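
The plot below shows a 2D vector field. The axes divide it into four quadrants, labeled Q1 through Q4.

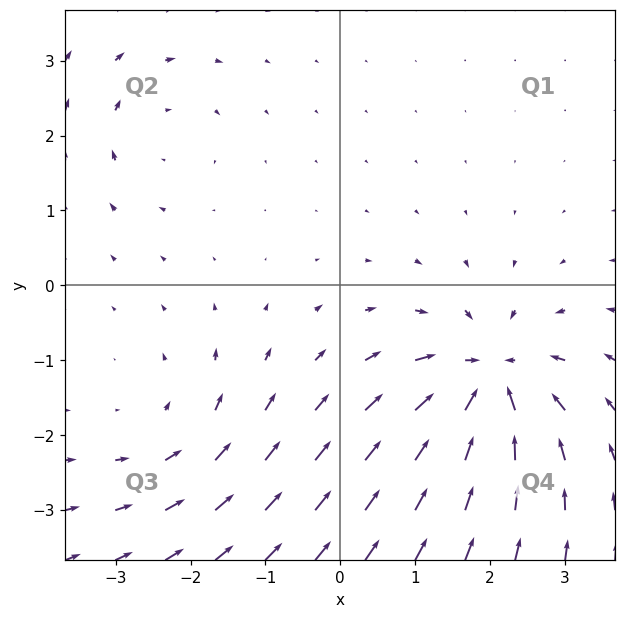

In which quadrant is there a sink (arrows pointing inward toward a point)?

The sink sits at approximately (2.0, -1.2), which lies in quadrant Q4. The divergence there is about -7, negative as expected for a sink.

Q4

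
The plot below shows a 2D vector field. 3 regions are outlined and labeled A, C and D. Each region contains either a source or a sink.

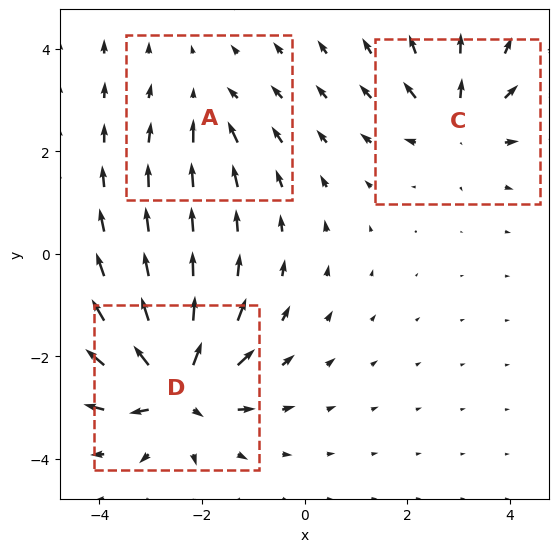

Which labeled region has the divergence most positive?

Divergence at each region's feature centre — A: about -2, C: about +4, D: about +7. Region D is most positive.

D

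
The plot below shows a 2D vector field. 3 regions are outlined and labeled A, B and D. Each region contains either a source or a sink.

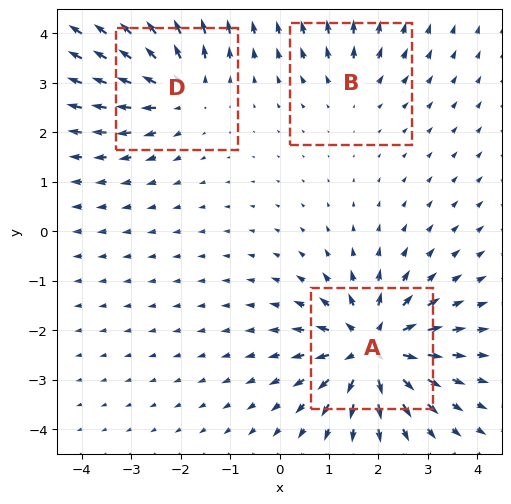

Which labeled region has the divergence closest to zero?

B

Divergence at each region's feature centre — A: about +6, B: about +2, D: about +4. Region B is closest to zero.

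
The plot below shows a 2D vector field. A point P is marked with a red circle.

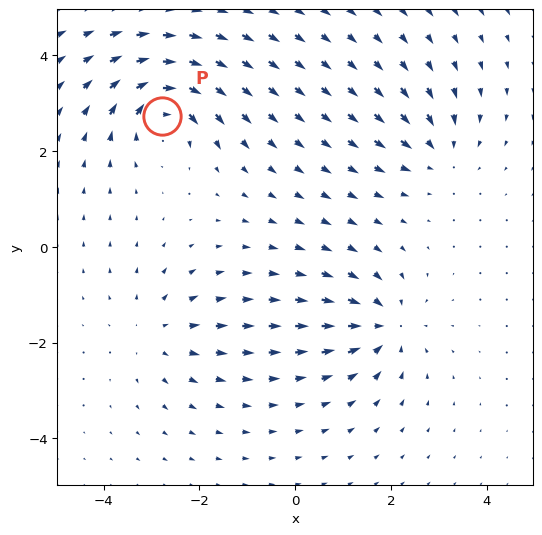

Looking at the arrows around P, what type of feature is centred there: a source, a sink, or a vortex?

At P (-2.8, 2.7) the arrows circulate clockwise. Divergence ≈0, curl about -6 — near-zero divergence with nonzero curl is a vortex.

vortex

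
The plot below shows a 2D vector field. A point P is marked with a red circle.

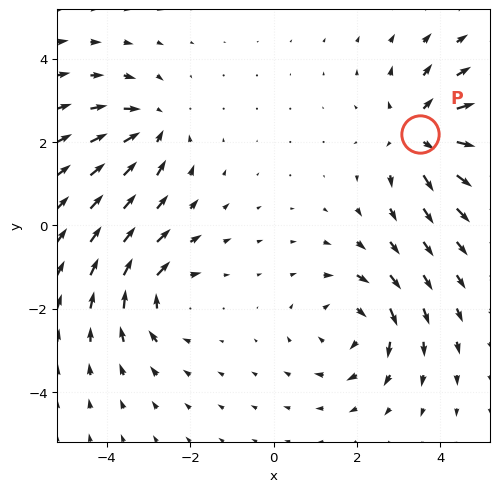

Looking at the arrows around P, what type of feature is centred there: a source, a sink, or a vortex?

source

At P (3.5, 2.2) the arrows spread outward. Divergence about +5, curl ≈0 — positive divergence with near-zero curl is a source.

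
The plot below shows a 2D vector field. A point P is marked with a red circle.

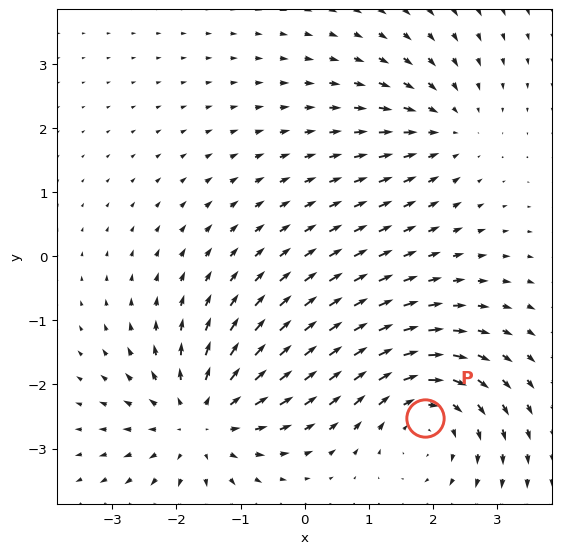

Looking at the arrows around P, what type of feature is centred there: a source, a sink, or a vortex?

vortex

At P (1.9, -2.5) the arrows circulate clockwise. Divergence ≈0, curl about -4 — near-zero divergence with nonzero curl is a vortex.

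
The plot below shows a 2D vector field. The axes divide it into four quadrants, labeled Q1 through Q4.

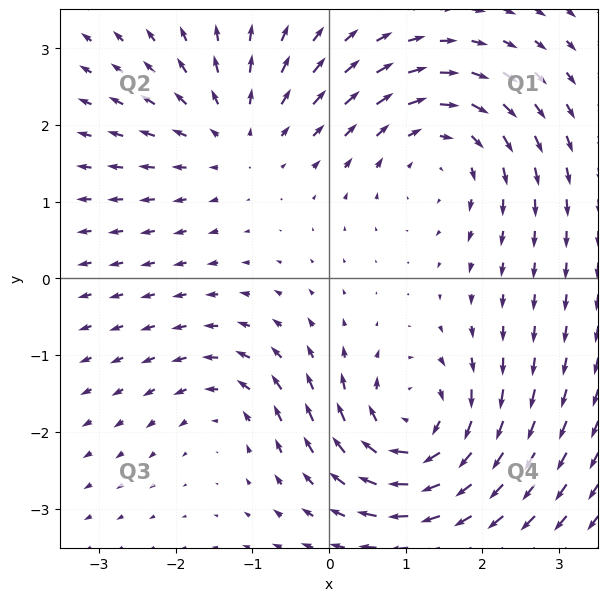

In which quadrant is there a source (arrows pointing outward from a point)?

The source sits at approximately (-1.2, 1.9), which lies in quadrant Q2. The divergence there is about +4, positive as expected for a source.

Q2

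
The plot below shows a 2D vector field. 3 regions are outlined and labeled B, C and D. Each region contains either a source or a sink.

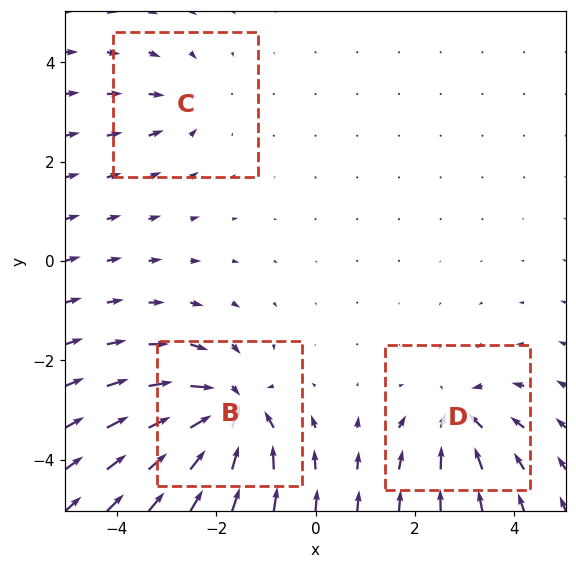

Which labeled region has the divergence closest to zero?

C

Divergence at each region's feature centre — B: about -6, C: about -2, D: about -4. Region C is closest to zero.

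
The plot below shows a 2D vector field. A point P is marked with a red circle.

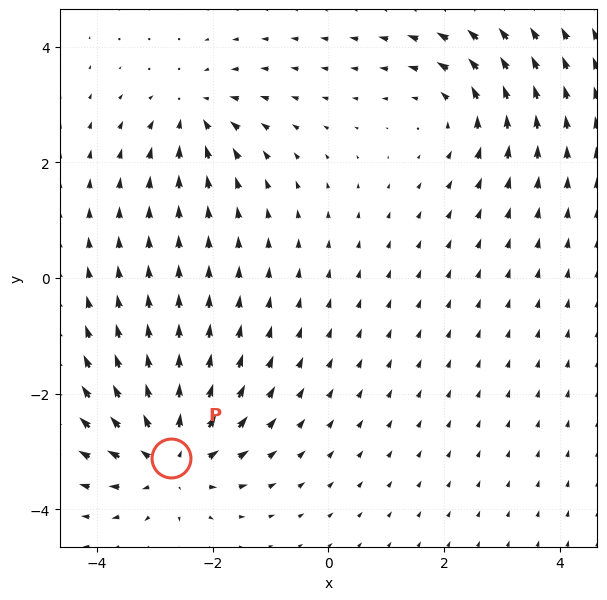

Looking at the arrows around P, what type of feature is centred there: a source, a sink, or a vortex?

At P (-2.7, -3.1) the arrows spread outward. Divergence about +5, curl ≈0 — positive divergence with near-zero curl is a source.

source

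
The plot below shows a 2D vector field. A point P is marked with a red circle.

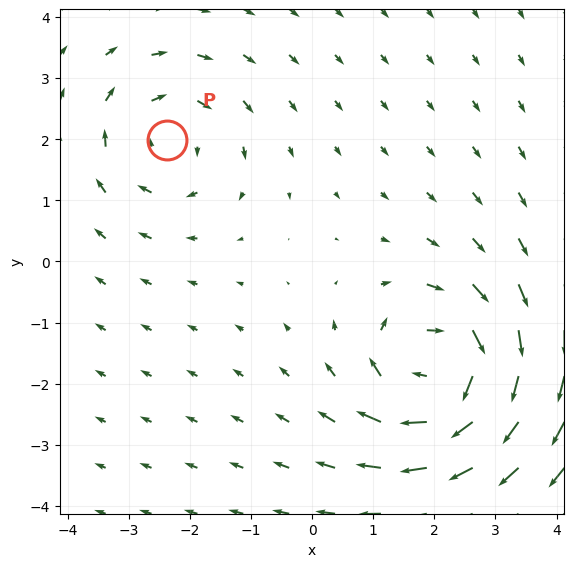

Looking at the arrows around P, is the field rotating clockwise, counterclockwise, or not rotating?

Near P at (-2.4, 2.0) the arrows circulate clockwise. The curl (z-component) there is about -3; negative curl means clockwise rotation.

clockwise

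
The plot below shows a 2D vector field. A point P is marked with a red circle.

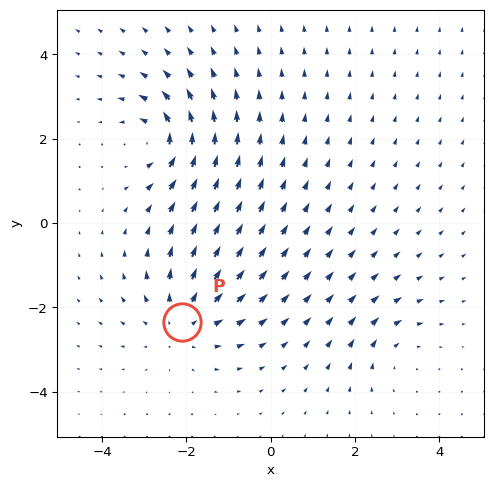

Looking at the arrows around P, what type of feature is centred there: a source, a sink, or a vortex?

At P (-2.1, -2.3) the arrows spread outward. Divergence about +4, curl ≈0 — positive divergence with near-zero curl is a source.

source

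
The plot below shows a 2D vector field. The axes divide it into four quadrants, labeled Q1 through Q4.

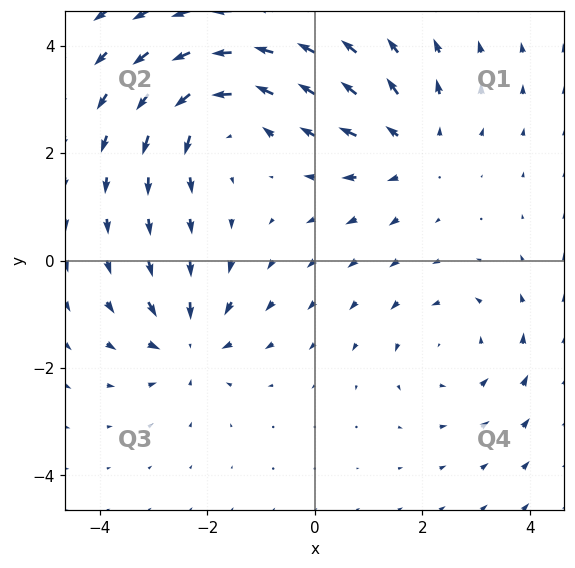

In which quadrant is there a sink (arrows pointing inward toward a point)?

Q3

The sink sits at approximately (-2.3, -1.5), which lies in quadrant Q3. The divergence there is about -5, negative as expected for a sink.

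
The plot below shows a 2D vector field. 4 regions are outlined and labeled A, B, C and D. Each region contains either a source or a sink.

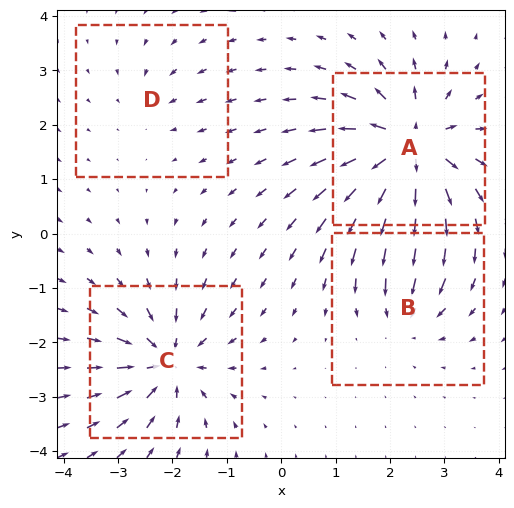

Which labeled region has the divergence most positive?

A

Divergence at each region's feature centre — A: about +9, B: about -4, C: about -6, D: about -2. Region A is most positive.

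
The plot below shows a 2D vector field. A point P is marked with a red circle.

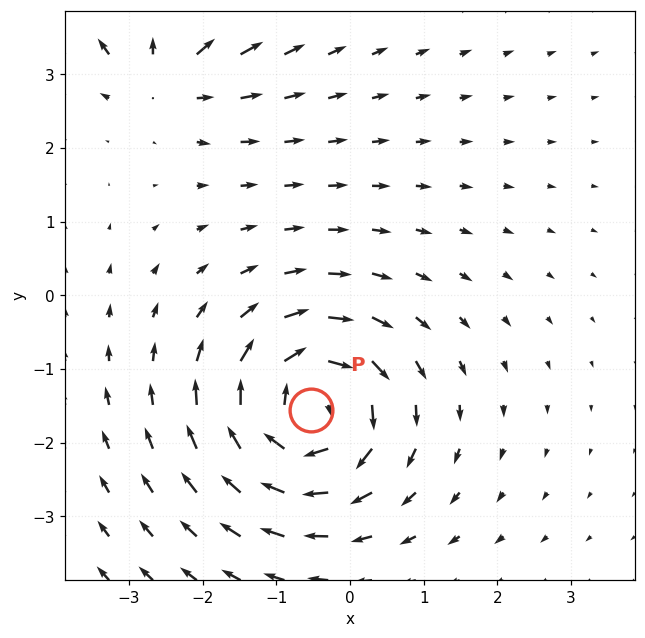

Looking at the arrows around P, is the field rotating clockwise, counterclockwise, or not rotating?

Near P at (-0.5, -1.6) the arrows circulate clockwise. The curl (z-component) there is about -6; negative curl means clockwise rotation.

clockwise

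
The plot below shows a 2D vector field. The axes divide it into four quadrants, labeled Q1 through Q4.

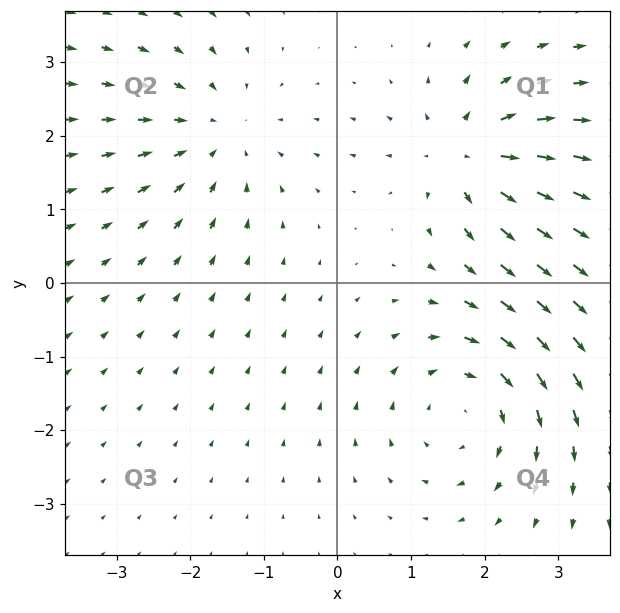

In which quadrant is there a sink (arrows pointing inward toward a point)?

Q2

The sink sits at approximately (-1.6, 2.0), which lies in quadrant Q2. The divergence there is about -2, negative as expected for a sink.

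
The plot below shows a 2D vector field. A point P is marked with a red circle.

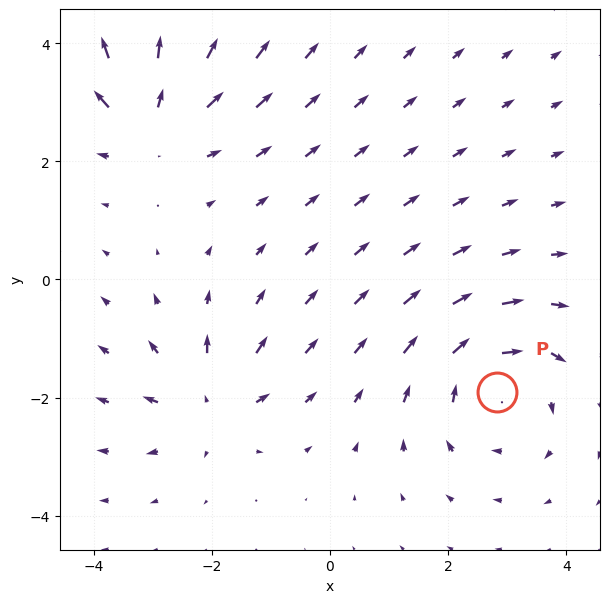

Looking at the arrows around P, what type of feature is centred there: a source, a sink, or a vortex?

vortex

At P (2.8, -1.9) the arrows circulate clockwise. Divergence ≈0, curl about -3 — near-zero divergence with nonzero curl is a vortex.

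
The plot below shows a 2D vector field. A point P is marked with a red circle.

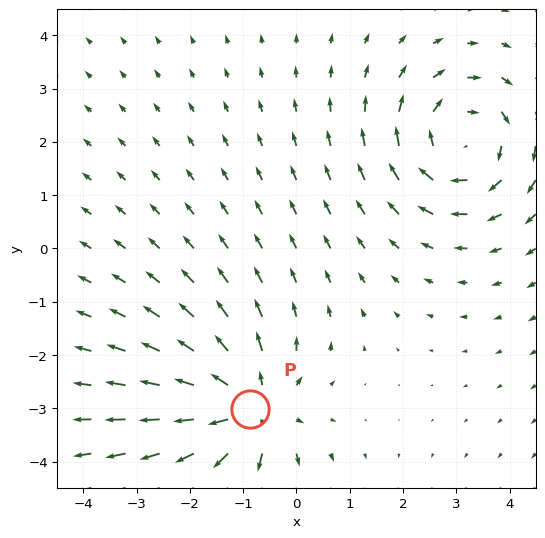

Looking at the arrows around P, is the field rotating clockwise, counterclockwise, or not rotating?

not rotating

Near P at (-0.9, -3.0) the arrows show no circulation. The curl there is ≈0.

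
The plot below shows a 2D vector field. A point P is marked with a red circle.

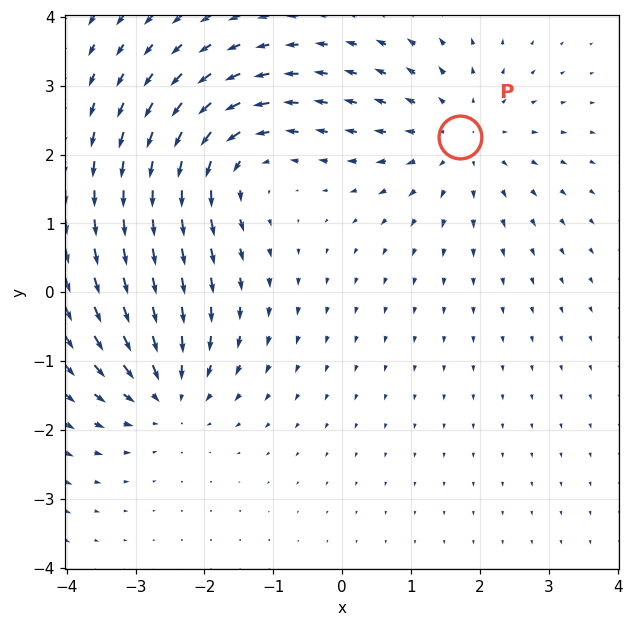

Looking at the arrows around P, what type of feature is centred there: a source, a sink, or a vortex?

source

At P (1.7, 2.3) the arrows spread outward. Divergence about +4, curl ≈0 — positive divergence with near-zero curl is a source.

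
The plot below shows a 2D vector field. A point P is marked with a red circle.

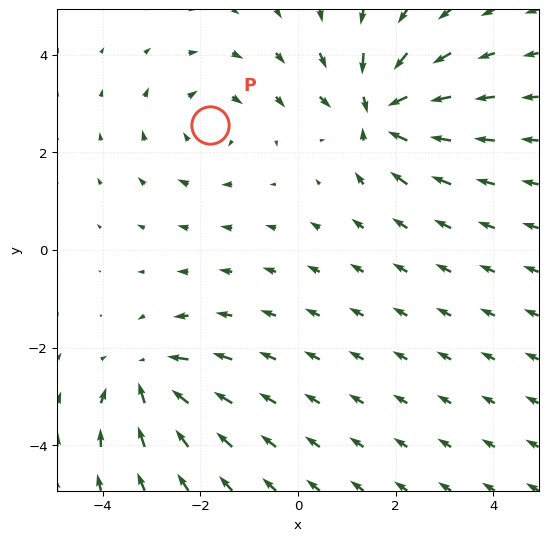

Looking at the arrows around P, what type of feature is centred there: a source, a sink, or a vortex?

vortex

At P (-1.8, 2.6) the arrows circulate clockwise. Divergence ≈0, curl about -3 — near-zero divergence with nonzero curl is a vortex.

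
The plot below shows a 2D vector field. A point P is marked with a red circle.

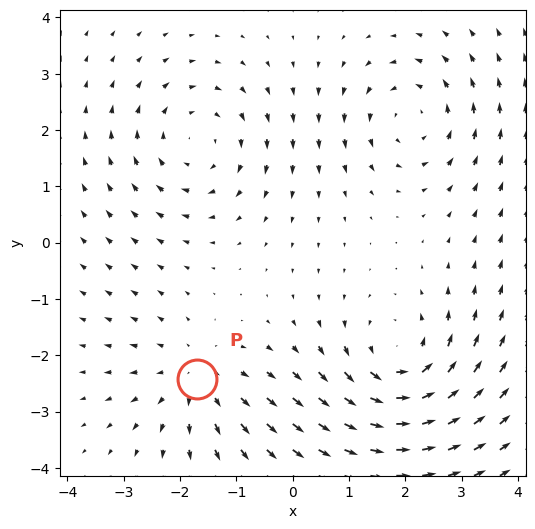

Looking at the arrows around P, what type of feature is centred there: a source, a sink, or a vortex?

source

At P (-1.7, -2.4) the arrows spread outward. Divergence about +3, curl ≈0 — positive divergence with near-zero curl is a source.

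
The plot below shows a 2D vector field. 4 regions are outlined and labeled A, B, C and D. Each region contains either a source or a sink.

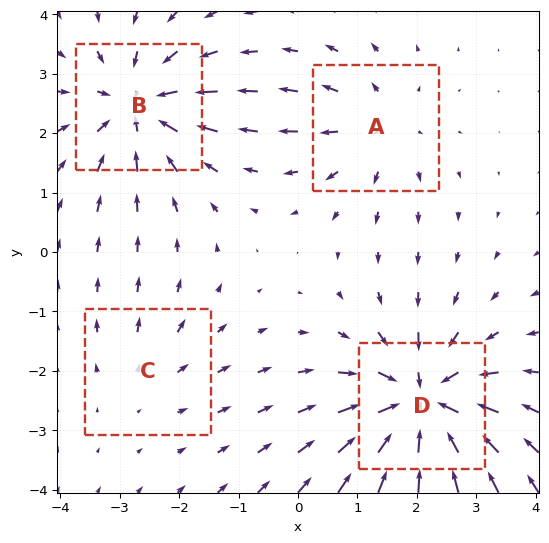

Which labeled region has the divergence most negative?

Divergence at each region's feature centre — A: about +4, B: about -6, C: about +2, D: about -8. Region D is most negative.

D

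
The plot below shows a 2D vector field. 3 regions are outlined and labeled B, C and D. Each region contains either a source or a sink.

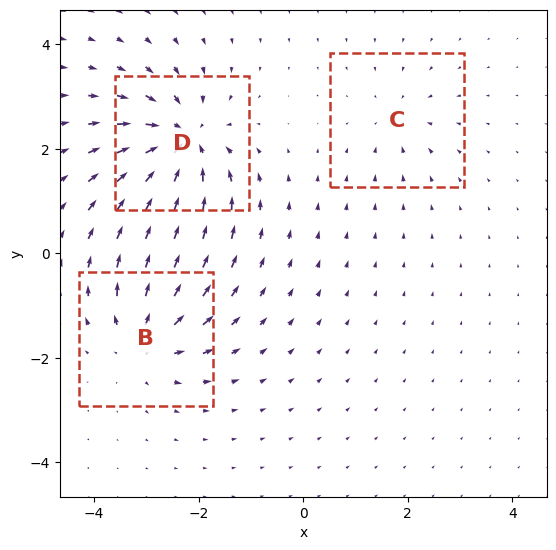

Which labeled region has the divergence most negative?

Divergence at each region's feature centre — B: about +4, C: about -2, D: about -6. Region D is most negative.

D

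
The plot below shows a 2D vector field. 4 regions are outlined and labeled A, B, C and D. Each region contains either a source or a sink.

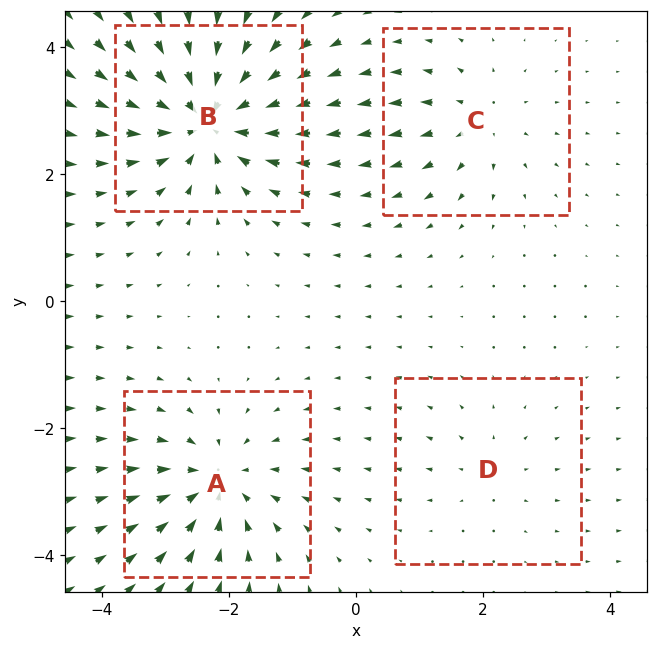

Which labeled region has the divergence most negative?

Divergence at each region's feature centre — A: about -5, B: about -7, C: about +4, D: about +2. Region B is most negative.

B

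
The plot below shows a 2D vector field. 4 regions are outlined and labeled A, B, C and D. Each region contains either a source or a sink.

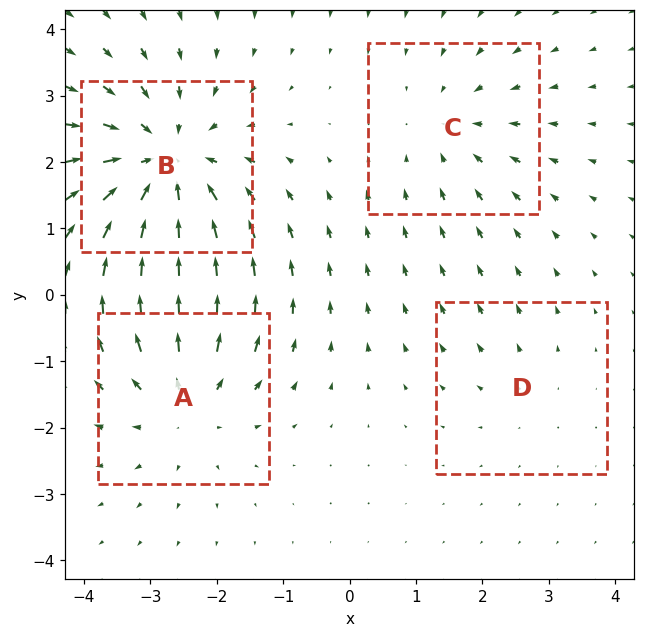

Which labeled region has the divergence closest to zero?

Divergence at each region's feature centre — A: about +4, B: about -6, C: about -3, D: about +2. Region D is closest to zero.

D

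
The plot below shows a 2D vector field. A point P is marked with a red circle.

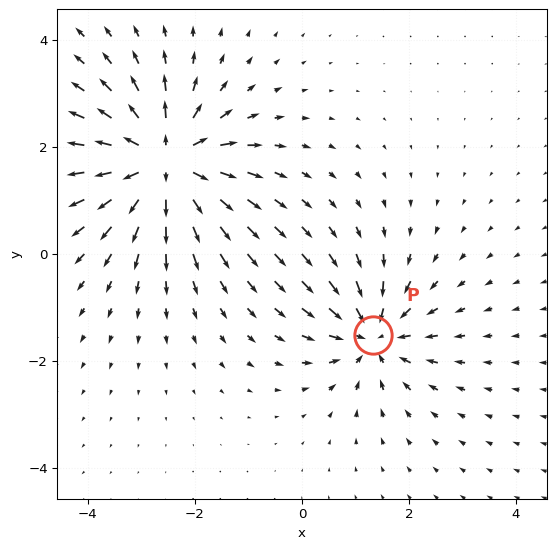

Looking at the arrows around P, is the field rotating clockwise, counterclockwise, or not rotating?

not rotating

Near P at (1.3, -1.5) the arrows show no circulation. The curl there is ≈0.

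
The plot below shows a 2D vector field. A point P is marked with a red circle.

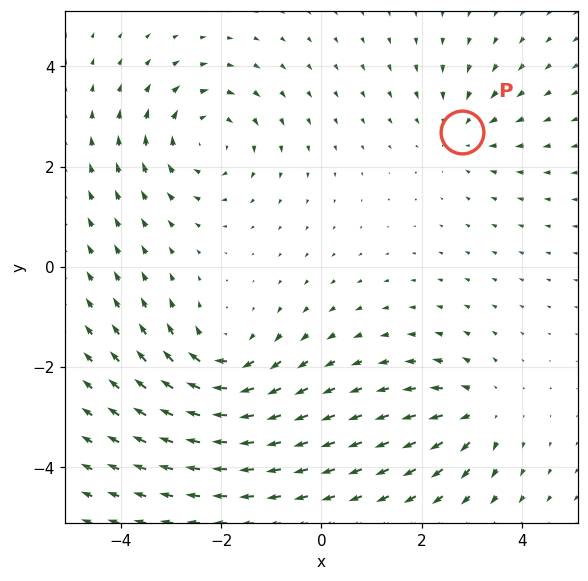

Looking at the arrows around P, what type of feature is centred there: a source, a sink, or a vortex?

At P (2.8, 2.7) the arrows converge inward. Divergence about -2, curl ≈0 — negative divergence with near-zero curl is a sink.

sink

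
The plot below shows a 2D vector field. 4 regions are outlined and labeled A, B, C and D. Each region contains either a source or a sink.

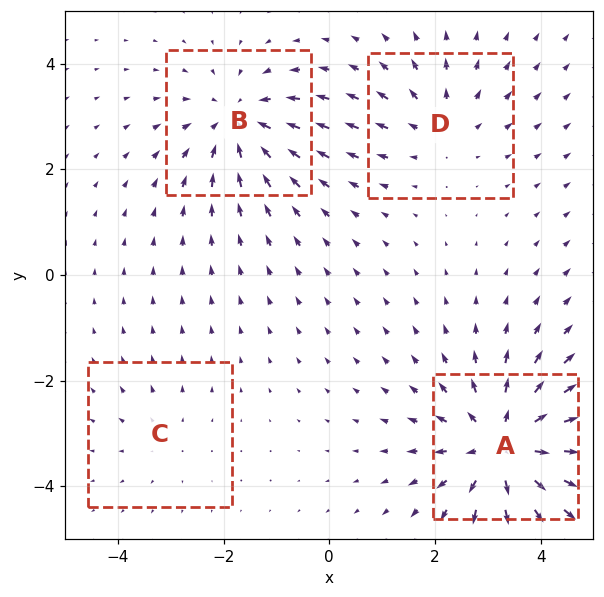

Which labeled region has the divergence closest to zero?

C

Divergence at each region's feature centre — A: about +6, B: about -5, C: about +2, D: about +3. Region C is closest to zero.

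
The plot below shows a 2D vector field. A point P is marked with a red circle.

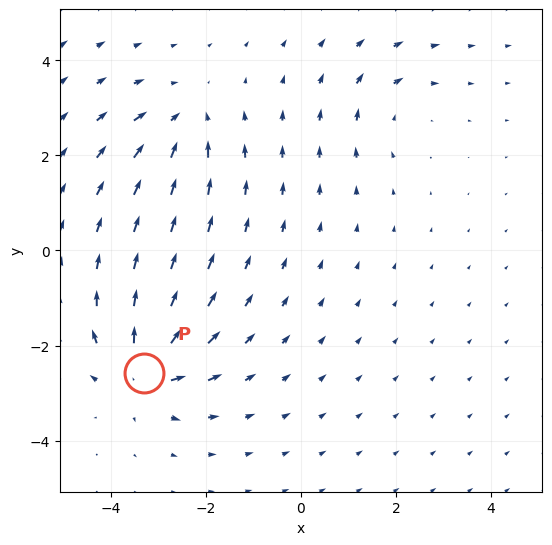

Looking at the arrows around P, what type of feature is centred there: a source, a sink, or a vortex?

At P (-3.3, -2.6) the arrows spread outward. Divergence about +6, curl ≈0 — positive divergence with near-zero curl is a source.

source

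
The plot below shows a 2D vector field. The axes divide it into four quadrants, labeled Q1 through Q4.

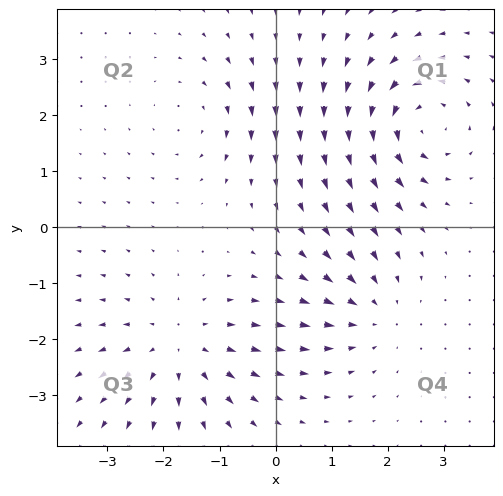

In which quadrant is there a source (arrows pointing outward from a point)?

Q3

The source sits at approximately (-1.7, -2.1), which lies in quadrant Q3. The divergence there is about +4, positive as expected for a source.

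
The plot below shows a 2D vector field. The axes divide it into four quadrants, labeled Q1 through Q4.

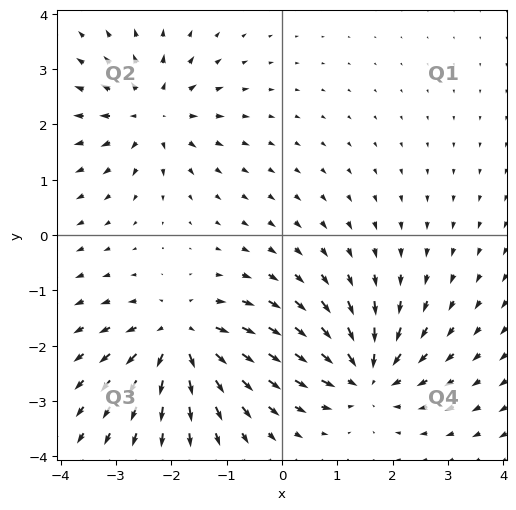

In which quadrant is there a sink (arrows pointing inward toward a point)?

Q4

The sink sits at approximately (1.5, -2.5), which lies in quadrant Q4. The divergence there is about -5, negative as expected for a sink.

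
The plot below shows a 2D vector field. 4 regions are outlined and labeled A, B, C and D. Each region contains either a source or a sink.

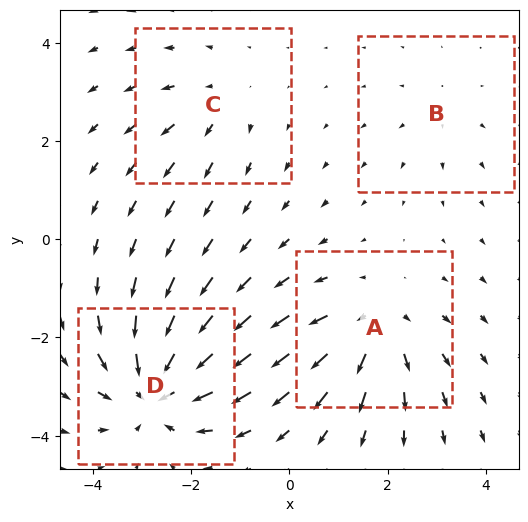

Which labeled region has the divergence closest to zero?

Divergence at each region's feature centre — A: about +5, B: about +2, C: about +3, D: about -7. Region B is closest to zero.

B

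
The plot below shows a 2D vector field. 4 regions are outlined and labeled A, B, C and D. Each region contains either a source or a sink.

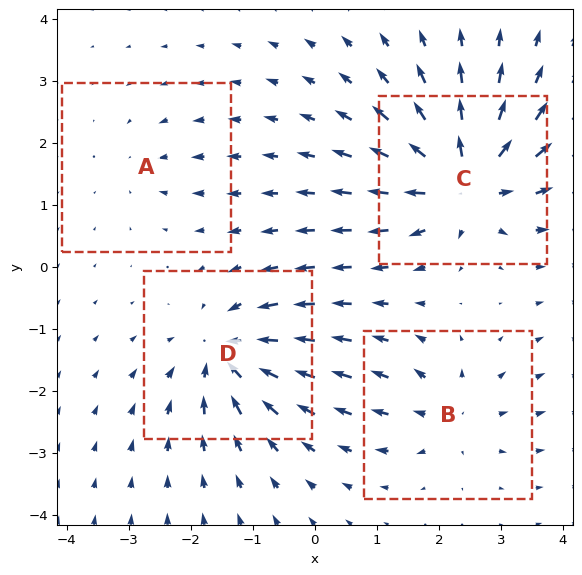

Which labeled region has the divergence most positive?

C

Divergence at each region's feature centre — A: about -2, B: about +4, C: about +8, D: about -6. Region C is most positive.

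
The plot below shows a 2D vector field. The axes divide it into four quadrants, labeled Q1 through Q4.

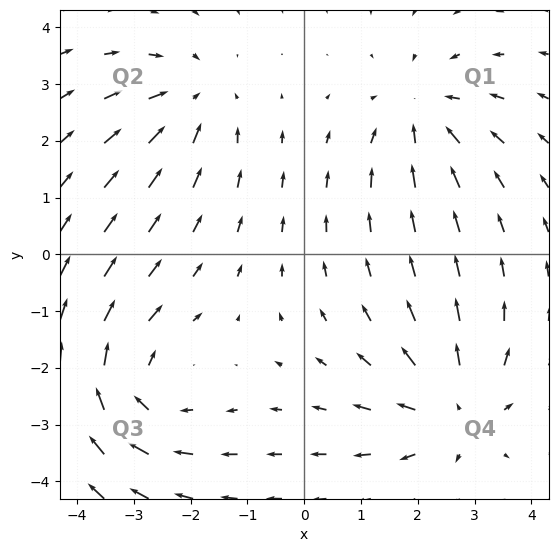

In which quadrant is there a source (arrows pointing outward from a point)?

Q4

The source sits at approximately (2.7, -2.7), which lies in quadrant Q4. The divergence there is about +3, positive as expected for a source.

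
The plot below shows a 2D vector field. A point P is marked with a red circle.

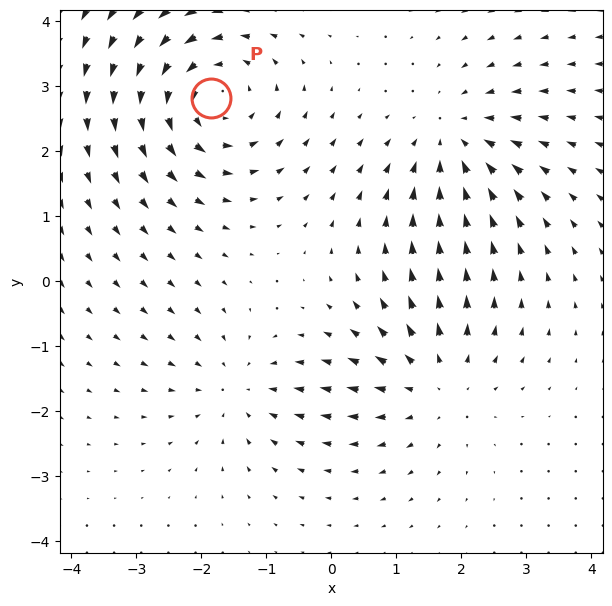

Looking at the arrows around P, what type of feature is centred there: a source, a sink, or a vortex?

vortex

At P (-1.8, 2.8) the arrows circulate counterclockwise. Divergence ≈0, curl about +5 — near-zero divergence with nonzero curl is a vortex.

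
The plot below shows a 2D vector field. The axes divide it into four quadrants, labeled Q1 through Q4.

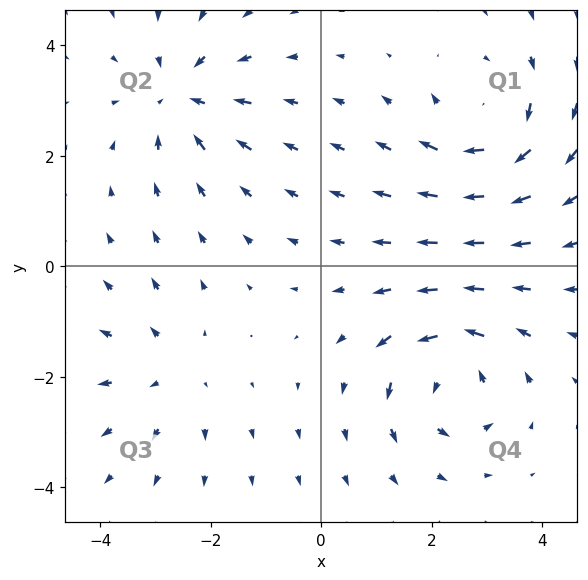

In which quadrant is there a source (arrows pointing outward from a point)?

The source sits at approximately (-2.7, -1.9), which lies in quadrant Q3. The divergence there is about +2, positive as expected for a source.

Q3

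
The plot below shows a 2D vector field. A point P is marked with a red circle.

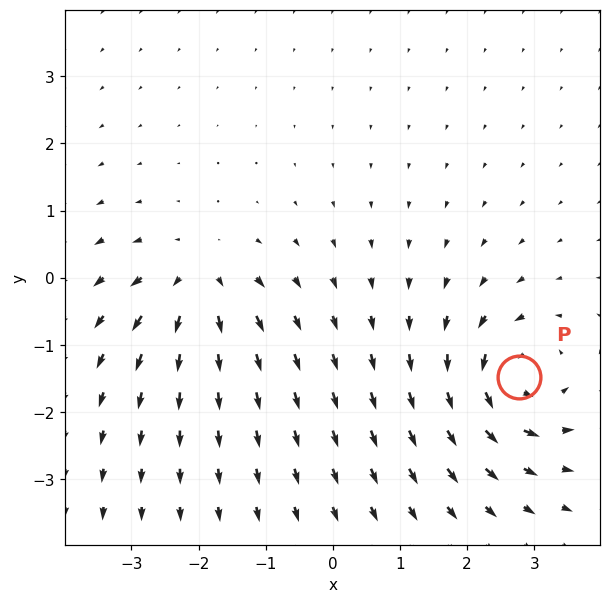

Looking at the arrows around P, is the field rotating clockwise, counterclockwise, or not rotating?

counterclockwise

Near P at (2.8, -1.5) the arrows circulate counterclockwise. The curl (z-component) there is about +6; positive curl means counterclockwise rotation.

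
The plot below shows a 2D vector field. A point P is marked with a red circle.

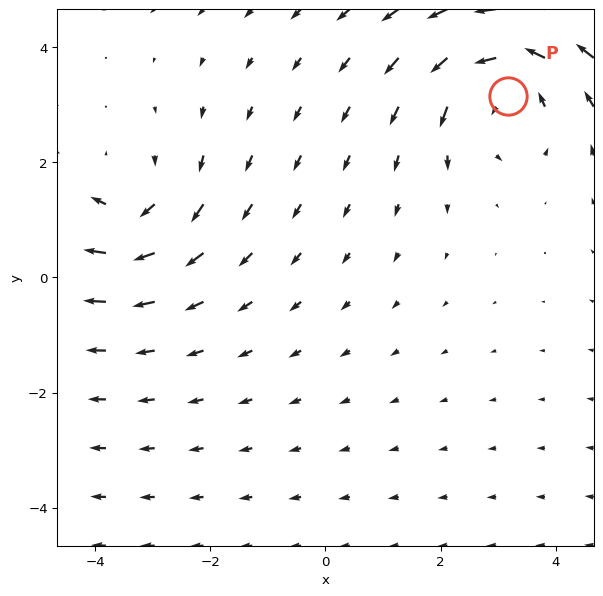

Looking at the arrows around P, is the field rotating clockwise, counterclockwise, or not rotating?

Near P at (3.2, 3.2) the arrows circulate counterclockwise. The curl (z-component) there is about +3; positive curl means counterclockwise rotation.

counterclockwise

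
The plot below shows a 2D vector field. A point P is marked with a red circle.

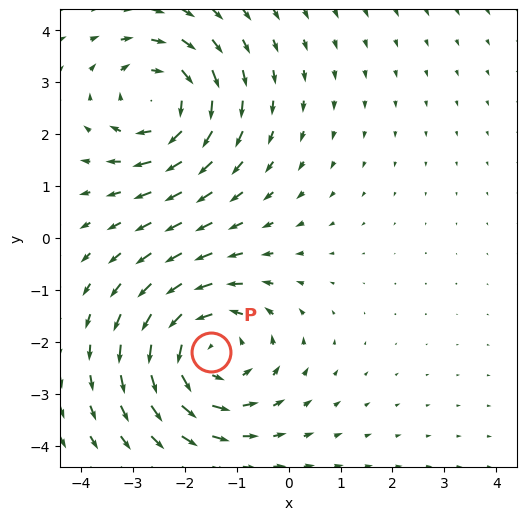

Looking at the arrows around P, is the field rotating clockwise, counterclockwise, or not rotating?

counterclockwise

Near P at (-1.5, -2.2) the arrows circulate counterclockwise. The curl (z-component) there is about +3; positive curl means counterclockwise rotation.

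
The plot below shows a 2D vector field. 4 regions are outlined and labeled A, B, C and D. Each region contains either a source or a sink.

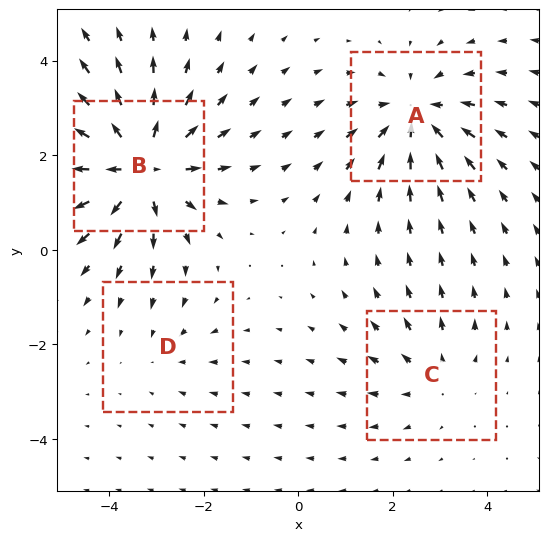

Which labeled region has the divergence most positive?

B

Divergence at each region's feature centre — A: about -5, B: about +7, C: about +3, D: about -2. Region B is most positive.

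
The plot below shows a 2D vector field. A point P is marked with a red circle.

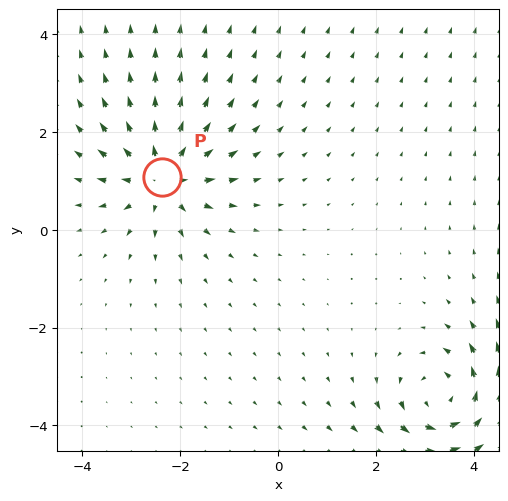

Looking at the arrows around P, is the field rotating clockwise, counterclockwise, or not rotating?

Near P at (-2.4, 1.1) the arrows show no circulation. The curl there is ≈0.

not rotating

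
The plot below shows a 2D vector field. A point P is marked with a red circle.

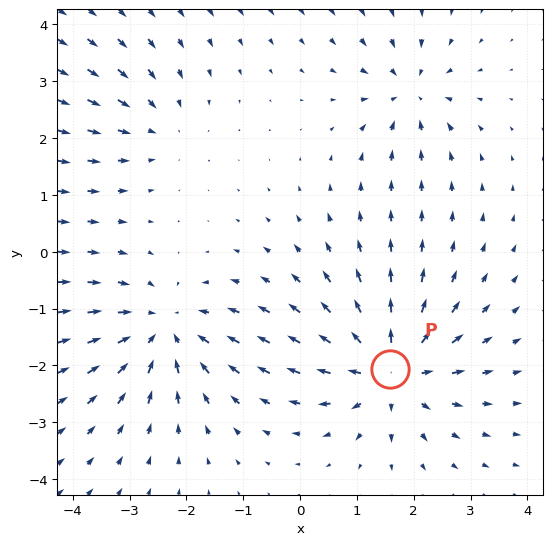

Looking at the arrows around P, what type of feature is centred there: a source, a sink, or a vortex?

At P (1.6, -2.1) the arrows spread outward. Divergence about +6, curl ≈0 — positive divergence with near-zero curl is a source.

source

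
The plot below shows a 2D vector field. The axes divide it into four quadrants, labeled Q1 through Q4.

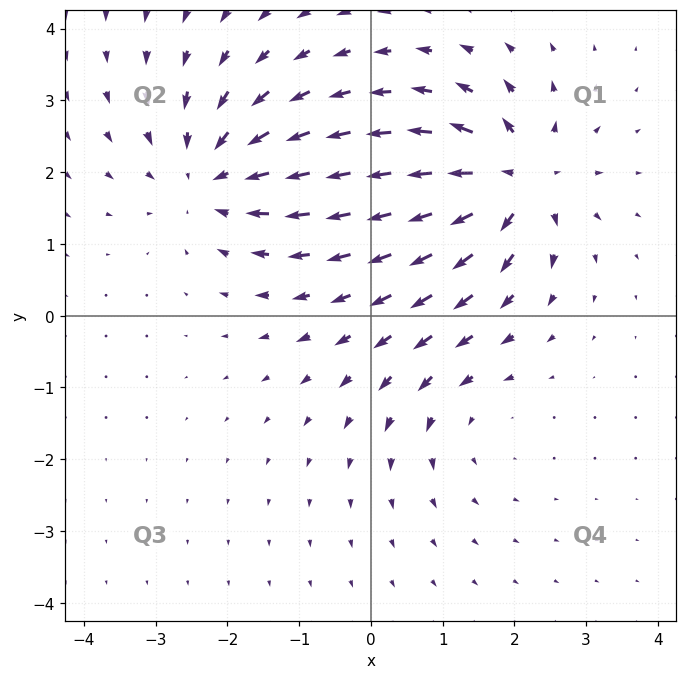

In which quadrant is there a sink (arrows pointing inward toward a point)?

The sink sits at approximately (-2.2, 2.0), which lies in quadrant Q2. The divergence there is about -5, negative as expected for a sink.

Q2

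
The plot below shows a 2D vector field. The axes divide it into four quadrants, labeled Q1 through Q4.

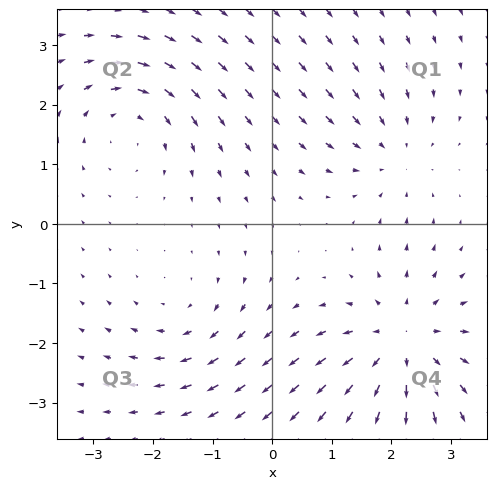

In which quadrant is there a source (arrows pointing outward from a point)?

Q4

The source sits at approximately (2.2, -2.0), which lies in quadrant Q4. The divergence there is about +5, positive as expected for a source.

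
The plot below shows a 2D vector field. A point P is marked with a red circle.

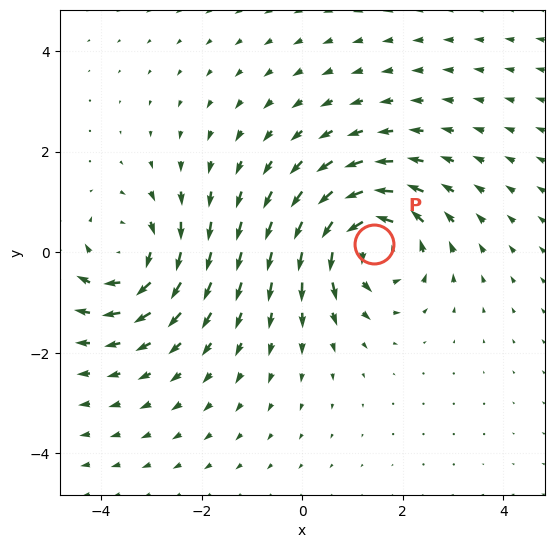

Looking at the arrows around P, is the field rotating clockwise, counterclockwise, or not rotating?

Near P at (1.4, 0.2) the arrows circulate counterclockwise. The curl (z-component) there is about +5; positive curl means counterclockwise rotation.

counterclockwise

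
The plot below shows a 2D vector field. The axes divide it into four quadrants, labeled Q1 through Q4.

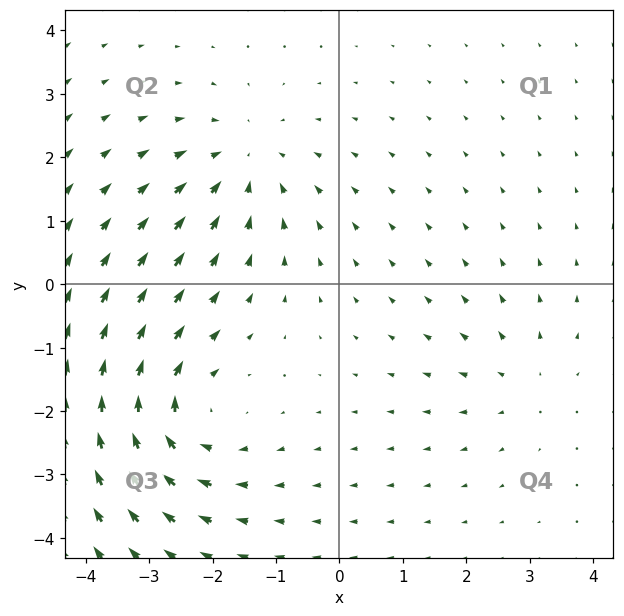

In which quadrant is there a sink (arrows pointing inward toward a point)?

The sink sits at approximately (-1.5, 1.9), which lies in quadrant Q2. The divergence there is about -3, negative as expected for a sink.

Q2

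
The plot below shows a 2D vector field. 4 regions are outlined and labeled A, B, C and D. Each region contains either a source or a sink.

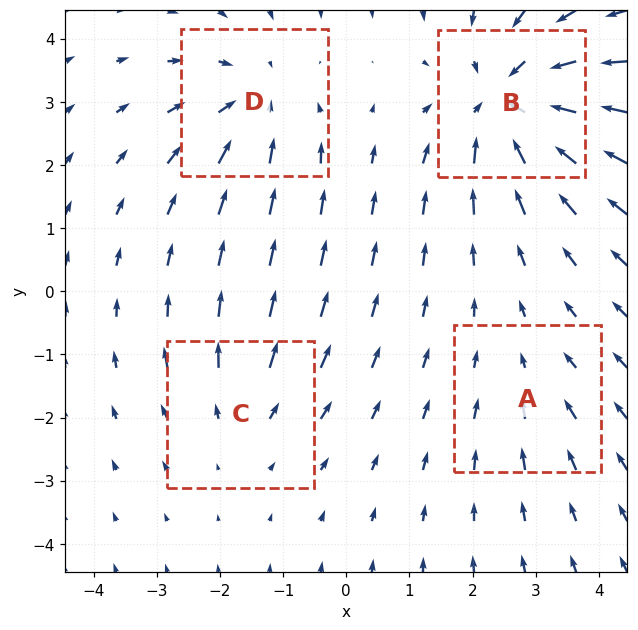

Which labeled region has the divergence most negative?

Divergence at each region's feature centre — A: about -2, B: about -6, C: about +3, D: about -4. Region B is most negative.

B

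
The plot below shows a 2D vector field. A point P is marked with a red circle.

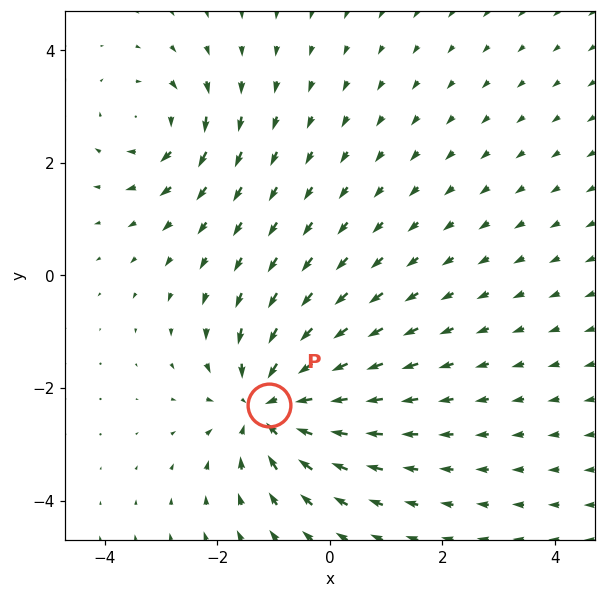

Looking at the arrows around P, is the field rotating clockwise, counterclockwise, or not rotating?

not rotating

Near P at (-1.1, -2.3) the arrows show no circulation. The curl there is ≈0.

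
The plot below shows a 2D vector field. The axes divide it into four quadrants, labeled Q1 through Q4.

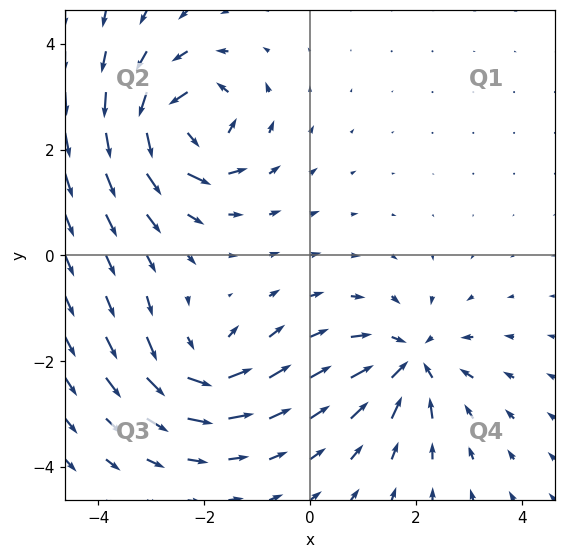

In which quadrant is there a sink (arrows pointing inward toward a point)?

The sink sits at approximately (1.9, -2.0), which lies in quadrant Q4. The divergence there is about -4, negative as expected for a sink.

Q4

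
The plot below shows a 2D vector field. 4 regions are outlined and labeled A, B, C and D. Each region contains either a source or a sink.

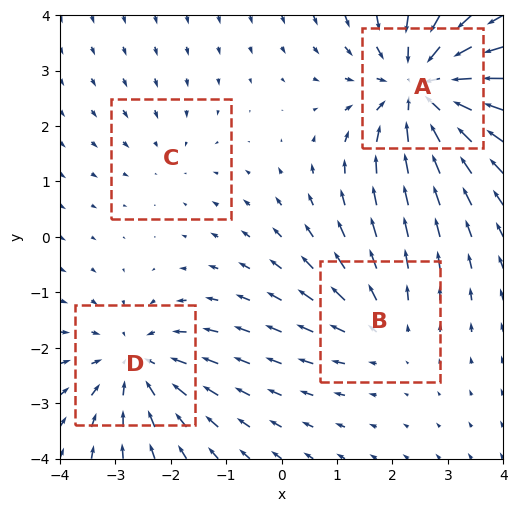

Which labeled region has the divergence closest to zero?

Divergence at each region's feature centre — A: about -6, B: about +3, C: about -2, D: about -4. Region C is closest to zero.

C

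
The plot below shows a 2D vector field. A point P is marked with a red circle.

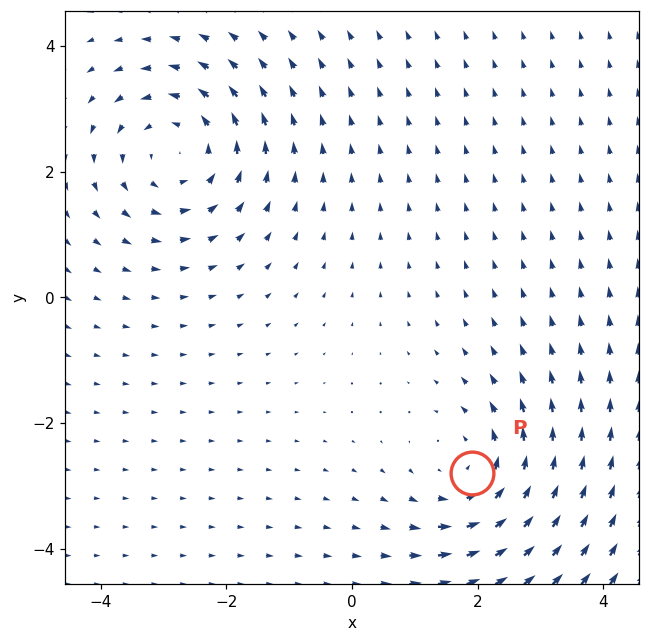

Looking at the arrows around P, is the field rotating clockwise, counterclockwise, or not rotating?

counterclockwise

Near P at (1.9, -2.8) the arrows circulate counterclockwise. The curl (z-component) there is about +3; positive curl means counterclockwise rotation.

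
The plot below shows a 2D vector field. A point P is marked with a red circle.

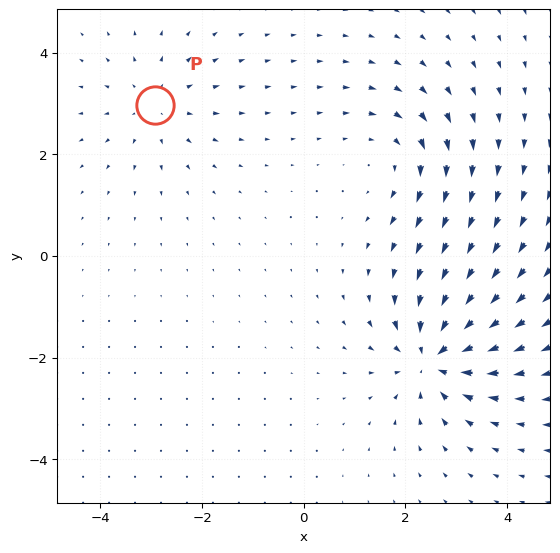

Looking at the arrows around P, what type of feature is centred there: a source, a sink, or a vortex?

At P (-2.9, 3.0) the arrows spread outward. Divergence about +3, curl ≈0 — positive divergence with near-zero curl is a source.

source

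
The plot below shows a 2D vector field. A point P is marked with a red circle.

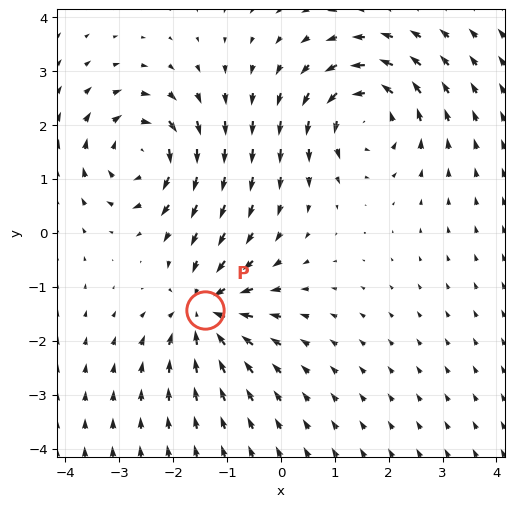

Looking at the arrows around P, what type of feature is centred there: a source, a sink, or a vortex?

sink

At P (-1.4, -1.4) the arrows converge inward. Divergence about -5, curl ≈0 — negative divergence with near-zero curl is a sink.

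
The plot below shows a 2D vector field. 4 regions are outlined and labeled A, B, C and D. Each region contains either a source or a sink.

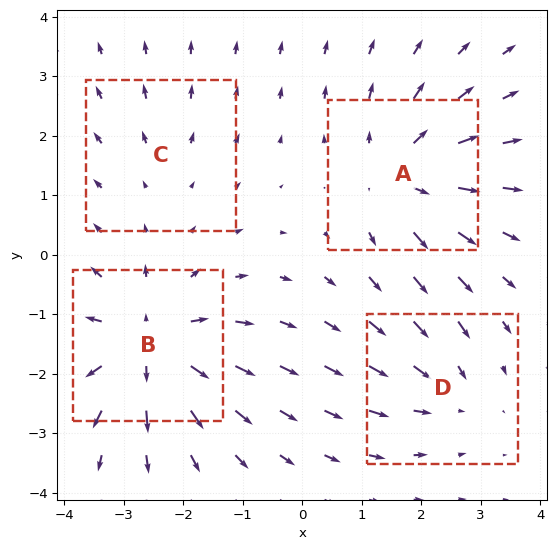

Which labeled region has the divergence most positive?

Divergence at each region's feature centre — A: about +5, B: about +7, C: about +2, D: about -3. Region B is most positive.

B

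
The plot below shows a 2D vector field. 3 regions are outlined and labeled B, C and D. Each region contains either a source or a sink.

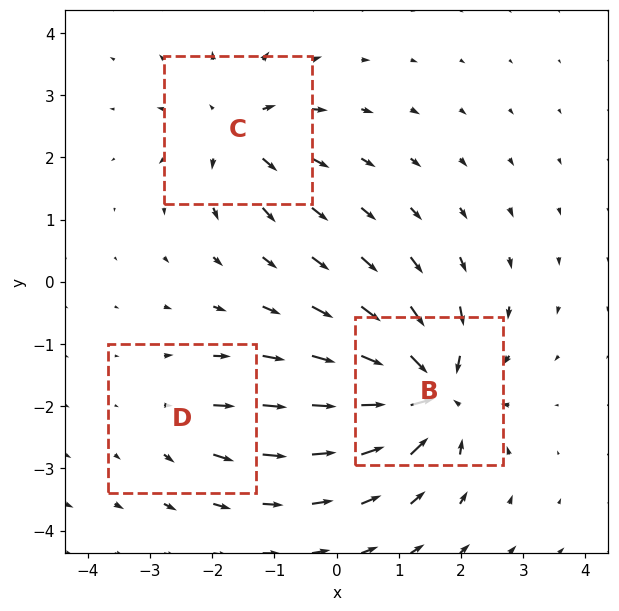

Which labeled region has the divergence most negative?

B

Divergence at each region's feature centre — B: about -7, C: about +4, D: about +2. Region B is most negative.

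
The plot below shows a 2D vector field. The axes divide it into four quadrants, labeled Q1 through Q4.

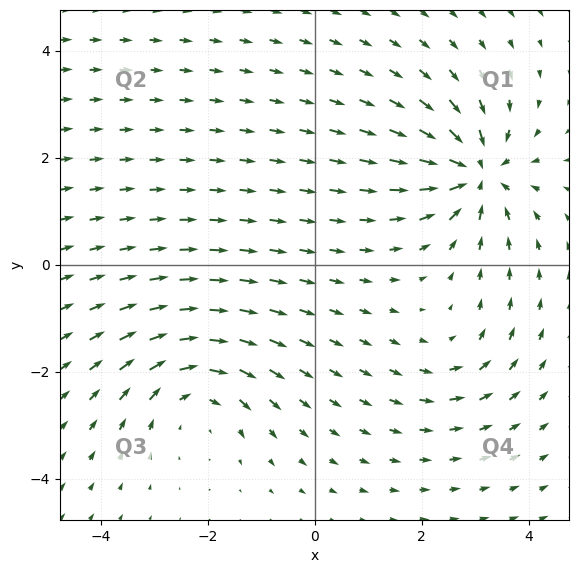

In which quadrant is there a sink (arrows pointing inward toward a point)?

Q1

The sink sits at approximately (3.0, 1.7), which lies in quadrant Q1. The divergence there is about -7, negative as expected for a sink.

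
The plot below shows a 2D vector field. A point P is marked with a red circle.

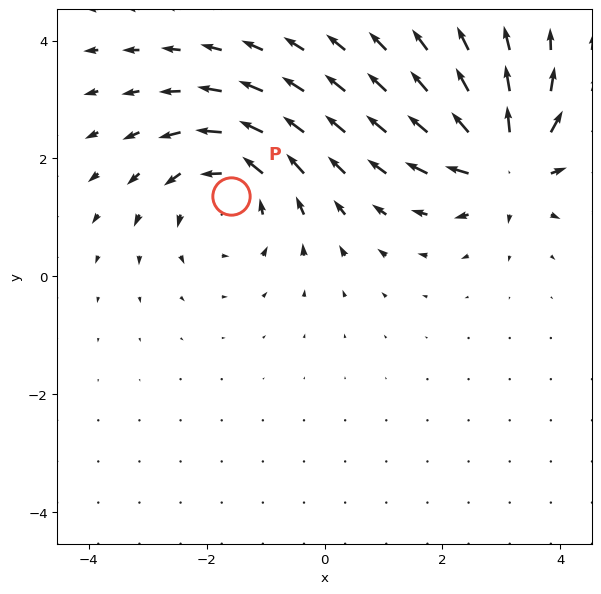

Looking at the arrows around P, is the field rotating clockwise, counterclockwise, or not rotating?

Near P at (-1.6, 1.4) the arrows circulate counterclockwise. The curl (z-component) there is about +5; positive curl means counterclockwise rotation.

counterclockwise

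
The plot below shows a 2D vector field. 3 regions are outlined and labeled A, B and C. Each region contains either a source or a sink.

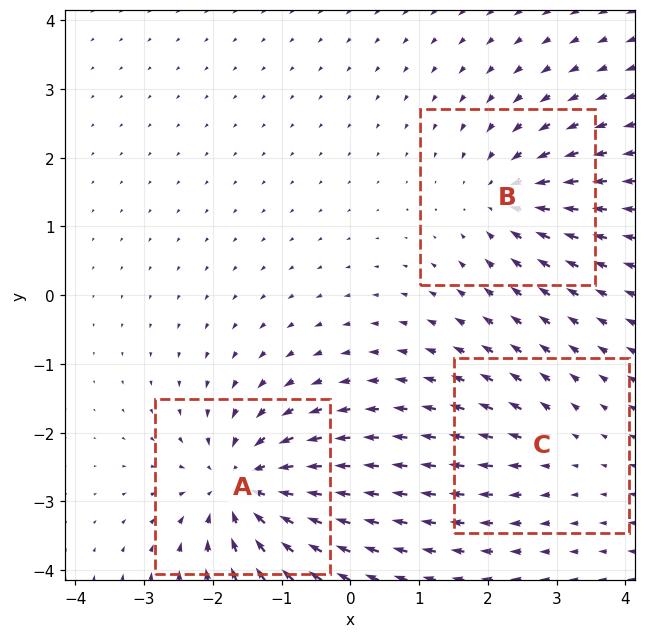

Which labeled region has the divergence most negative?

A

Divergence at each region's feature centre — A: about -6, B: about -4, C: about +2. Region A is most negative.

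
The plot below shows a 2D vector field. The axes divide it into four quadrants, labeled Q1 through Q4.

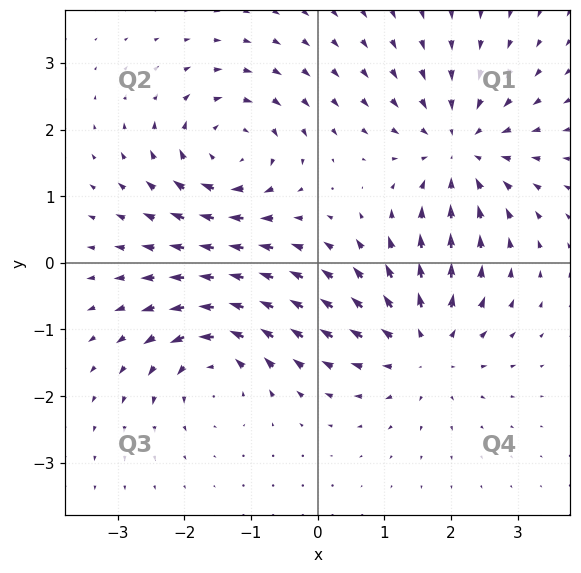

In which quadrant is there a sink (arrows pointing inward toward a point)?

The sink sits at approximately (2.1, 1.7), which lies in quadrant Q1. The divergence there is about -5, negative as expected for a sink.

Q1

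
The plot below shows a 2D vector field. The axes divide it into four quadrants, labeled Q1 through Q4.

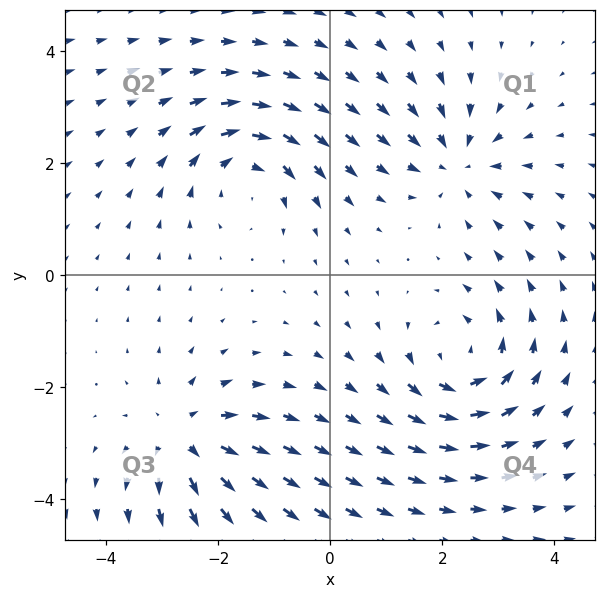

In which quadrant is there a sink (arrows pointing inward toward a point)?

Q1

The sink sits at approximately (2.3, 2.0), which lies in quadrant Q1. The divergence there is about -4, negative as expected for a sink.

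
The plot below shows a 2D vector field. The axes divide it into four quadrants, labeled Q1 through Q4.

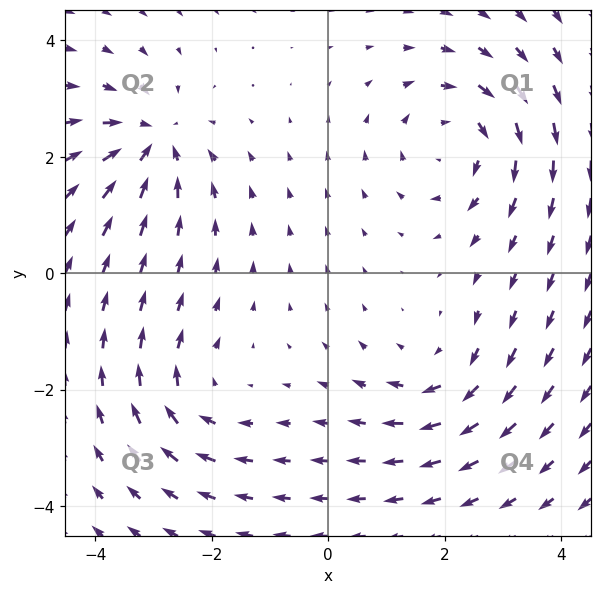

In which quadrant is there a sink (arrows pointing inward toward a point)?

The sink sits at approximately (-3.0, 2.3), which lies in quadrant Q2. The divergence there is about -5, negative as expected for a sink.

Q2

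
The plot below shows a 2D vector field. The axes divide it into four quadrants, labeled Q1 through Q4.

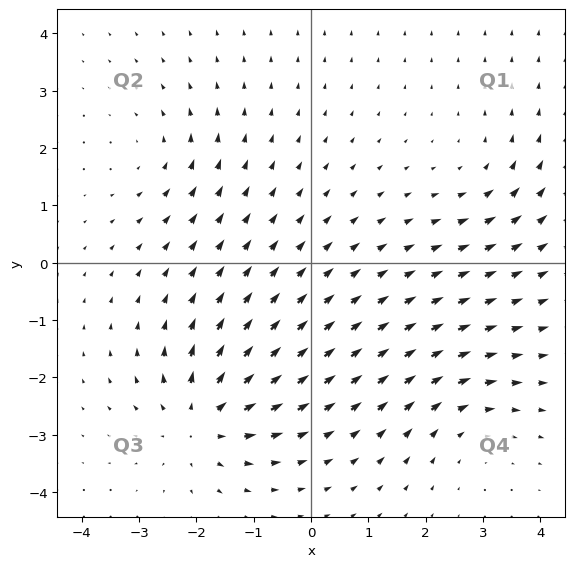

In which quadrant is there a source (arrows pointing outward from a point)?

The source sits at approximately (-1.9, -2.8), which lies in quadrant Q3. The divergence there is about +5, positive as expected for a source.

Q3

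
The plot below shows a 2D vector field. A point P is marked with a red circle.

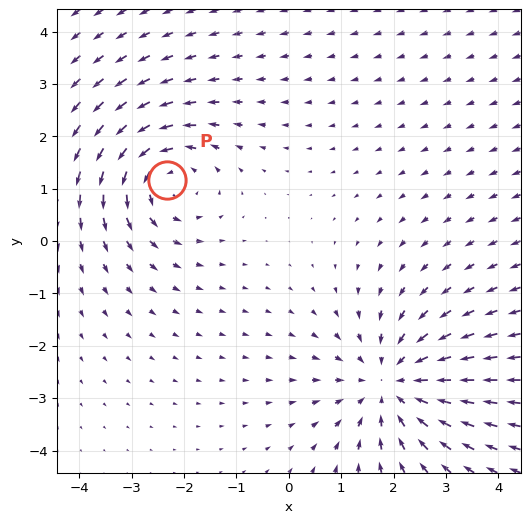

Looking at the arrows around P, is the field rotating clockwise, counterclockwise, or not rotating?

Near P at (-2.3, 1.2) the arrows circulate counterclockwise. The curl (z-component) there is about +3; positive curl means counterclockwise rotation.

counterclockwise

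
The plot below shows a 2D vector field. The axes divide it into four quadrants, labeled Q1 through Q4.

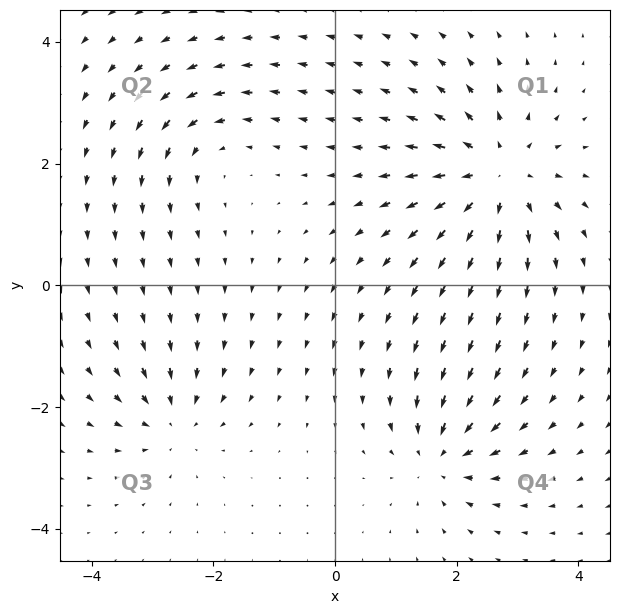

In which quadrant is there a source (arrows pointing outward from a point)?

Q1

The source sits at approximately (2.7, 1.8), which lies in quadrant Q1. The divergence there is about +5, positive as expected for a source.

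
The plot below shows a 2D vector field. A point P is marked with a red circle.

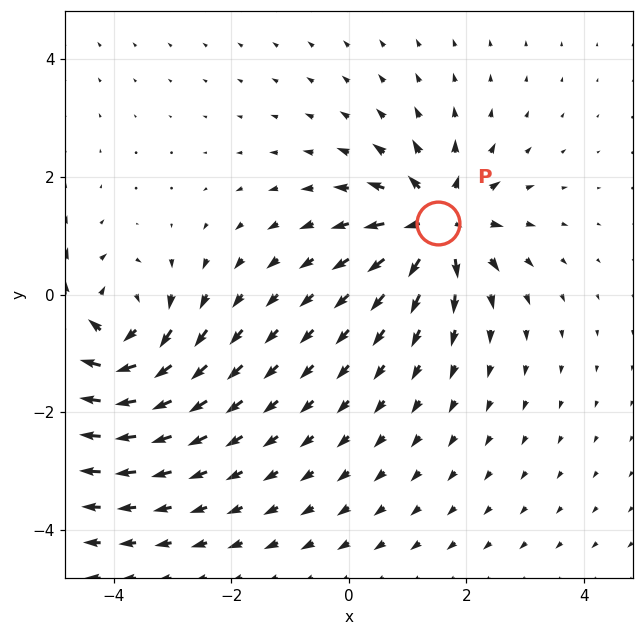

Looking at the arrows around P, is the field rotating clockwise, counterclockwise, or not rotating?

Near P at (1.5, 1.2) the arrows show no circulation. The curl there is ≈0.

not rotating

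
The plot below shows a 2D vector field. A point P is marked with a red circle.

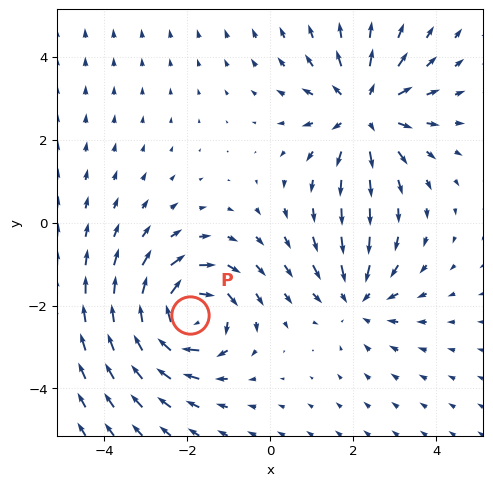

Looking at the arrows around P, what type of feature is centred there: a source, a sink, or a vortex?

At P (-1.9, -2.2) the arrows circulate clockwise. Divergence ≈0, curl about -5 — near-zero divergence with nonzero curl is a vortex.

vortex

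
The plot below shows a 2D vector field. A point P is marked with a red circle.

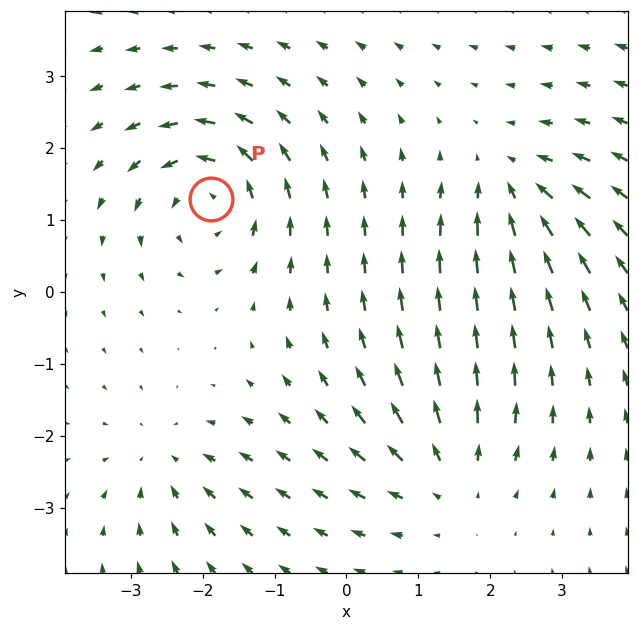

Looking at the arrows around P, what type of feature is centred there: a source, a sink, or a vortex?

At P (-1.9, 1.3) the arrows circulate counterclockwise. Divergence ≈0, curl about +5 — near-zero divergence with nonzero curl is a vortex.

vortex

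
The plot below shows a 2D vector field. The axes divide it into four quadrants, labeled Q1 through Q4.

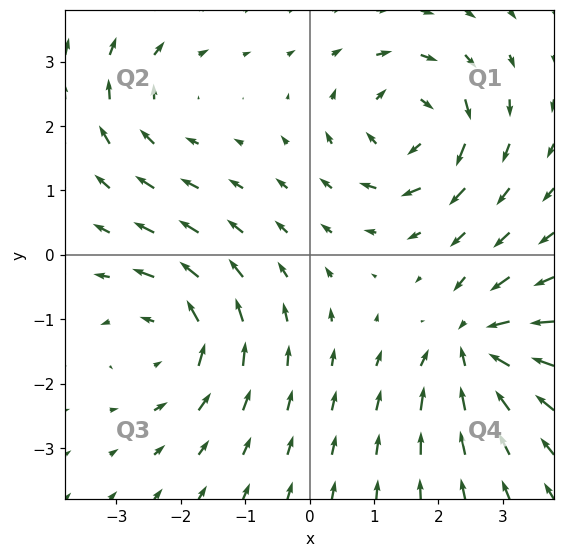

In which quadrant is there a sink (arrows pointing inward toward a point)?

The sink sits at approximately (2.5, -1.4), which lies in quadrant Q4. The divergence there is about -5, negative as expected for a sink.

Q4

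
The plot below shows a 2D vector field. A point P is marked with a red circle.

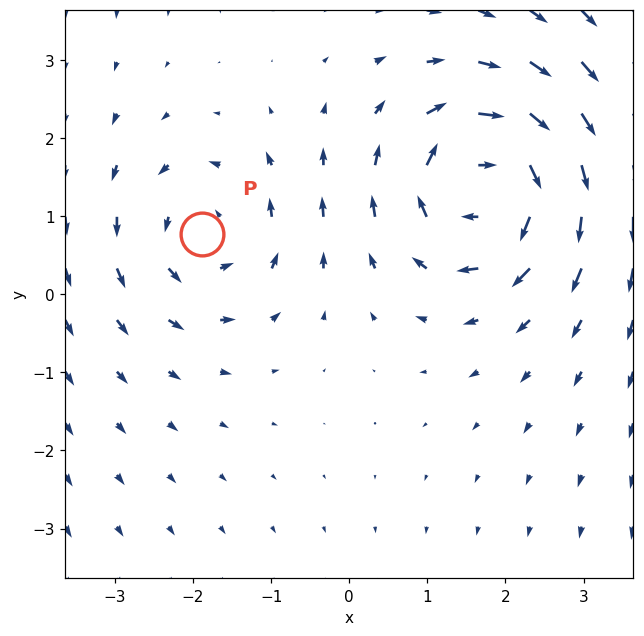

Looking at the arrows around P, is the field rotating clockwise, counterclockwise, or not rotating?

Near P at (-1.9, 0.8) the arrows circulate counterclockwise. The curl (z-component) there is about +4; positive curl means counterclockwise rotation.

counterclockwise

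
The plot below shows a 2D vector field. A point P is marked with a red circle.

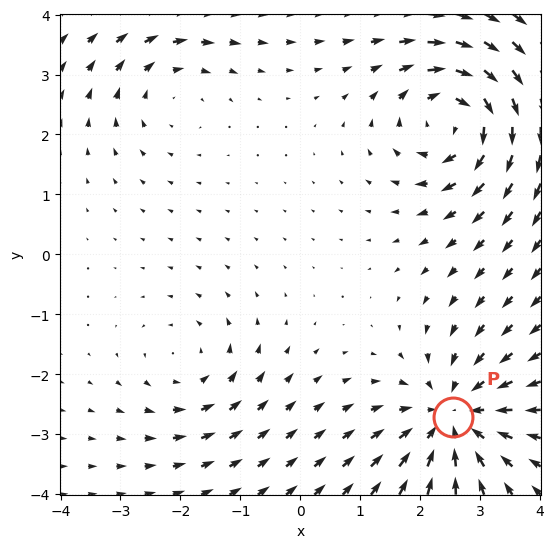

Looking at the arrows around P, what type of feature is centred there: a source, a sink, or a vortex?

sink

At P (2.5, -2.7) the arrows converge inward. Divergence about -5, curl ≈0 — negative divergence with near-zero curl is a sink.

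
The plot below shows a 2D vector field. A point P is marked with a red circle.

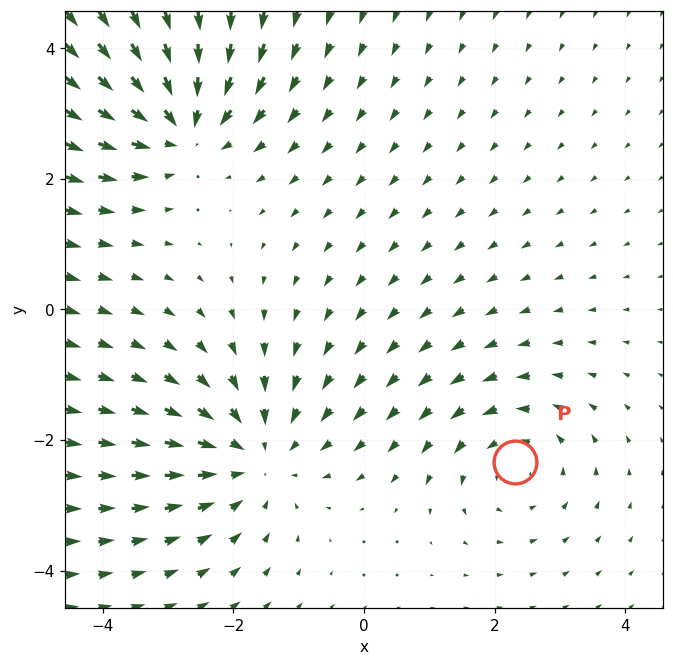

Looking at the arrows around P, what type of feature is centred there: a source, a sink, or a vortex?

vortex

At P (2.3, -2.3) the arrows circulate counterclockwise. Divergence ≈0, curl about +3 — near-zero divergence with nonzero curl is a vortex.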